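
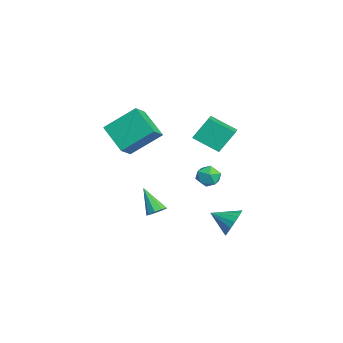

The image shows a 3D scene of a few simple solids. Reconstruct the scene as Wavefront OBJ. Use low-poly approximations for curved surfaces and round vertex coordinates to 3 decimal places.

v 1.765 1.265 -2.638
v 2.277 1.427 -1.854
v 1.255 0.095 -2.062
v 1.883 1.639 -1.772
v 1.462 1.765 -1.889
v 1.11 1.777 -2.177
v 0.909 1.671 -2.571
v 0.903 1.472 -2.98
v 1.095 1.226 -3.31
v 1.44 0.989 -3.487
v 1.86 0.815 -3.469
v 2.258 0.744 -3.26
v 2.543 0.793 -2.909
v 2.65 0.949 -2.496
v 2.553 1.178 -2.115
v -2.289 -2.292 -3.801
v -1.862 -2.078 -3.39
v -3.291 -2.908 -2.439
v -2.156 -1.773 -3.468
v -2.512 -1.711 -3.703
v -2.764 -1.921 -3.983
v -2.793 -2.304 -4.178
v -2.586 -2.681 -4.196
v -2.24 -2.877 -4.03
v -1.917 -2.798 -3.756
v -1.767 -2.483 -3.503
v -0.098 0.585 0.473
v 0.346 0.682 -0.159
v 0.514 -0.482 0.739
v 0.958 -0.385 0.107
v 1.036 0.094 0.715
v 0.658 0.754 0.551
v 0.202 -0.554 0.029
v -0.176 0.106 -0.135
v 0.532 -0.022 -0.433
v 1.047 0.379 -0.009
v -0.187 -0.179 0.589
v 0.328 0.222 1.013
v -4.605 0.13 0.851
v -4.823 1.061 2.171
v -3.954 1.506 -0.012
v -4.172 2.437 1.308
v -3.328 -0.197 1.292
v -3.546 0.734 2.612
v -2.677 1.179 0.429
v -2.895 2.11 1.749
v -2.163 -4.669 2.731
v -2.102 -2.944 4.08
v -0.675 -3.898 1.677
v -0.614 -2.173 3.026
v -1.366 -5.247 3.434
v -1.305 -3.522 4.783
v 0.122 -4.476 2.38
v 0.183 -2.751 3.729
f 2 1 4
f 2 4 3
f 4 1 5
f 4 5 3
f 5 1 6
f 5 6 3
f 6 1 7
f 6 7 3
f 7 1 8
f 7 8 3
f 8 1 9
f 8 9 3
f 9 1 10
f 9 10 3
f 10 1 11
f 10 11 3
f 11 1 12
f 11 12 3
f 12 1 13
f 12 13 3
f 13 1 14
f 13 14 3
f 14 1 15
f 14 15 3
f 15 1 2
f 15 2 3
f 17 16 19
f 17 19 18
f 19 16 20
f 19 20 18
f 20 16 21
f 20 21 18
f 21 16 22
f 21 22 18
f 22 16 23
f 22 23 18
f 23 16 24
f 23 24 18
f 24 16 25
f 24 25 18
f 25 16 26
f 25 26 18
f 26 16 17
f 26 17 18
f 27 38 32
f 27 32 28
f 27 28 34
f 27 34 37
f 27 37 38
f 28 32 36
f 32 38 31
f 38 37 29
f 37 34 33
f 34 28 35
f 30 36 31
f 30 31 29
f 30 29 33
f 30 33 35
f 30 35 36
f 31 36 32
f 29 31 38
f 33 29 37
f 35 33 34
f 36 35 28
f 40 42 39
f 43 40 39
f 39 42 41
f 41 43 39
f 40 46 42
f 44 40 43
f 44 46 40
f 42 46 41
f 45 43 41
f 41 46 45
f 45 44 43
f 46 44 45
f 48 50 47
f 51 48 47
f 47 50 49
f 49 51 47
f 48 54 50
f 52 48 51
f 52 54 48
f 50 54 49
f 53 51 49
f 49 54 53
f 53 52 51
f 54 52 53



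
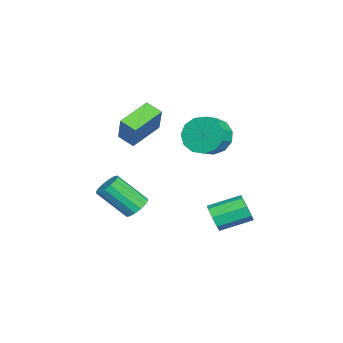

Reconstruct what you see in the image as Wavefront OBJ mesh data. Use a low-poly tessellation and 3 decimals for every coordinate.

v 0.361 1.49 -1.432
v 0.708 1.834 -2.028
v 0.225 3.333 -1.443
v -0.121 2.99 -0.848
v 0.146 1.698 -2.142
v -0.336 3.197 -1.557
v -0.29 1.44 -1.84
v -0.772 2.939 -1.256
v -0.344 1.212 -1.3
v -0.827 2.711 -0.715
v 0.015 1.147 -0.837
v -0.468 2.646 -0.252
v 0.576 1.283 -0.723
v 0.094 2.782 -0.138
v 1.012 1.541 -1.024
v 0.53 3.04 -0.44
v 1.067 1.769 -1.565
v 0.584 3.268 -0.98
v -1.46 1.114 2.984
v -0.897 1.816 2.387
v -0.036 1.508 2.84
v -0.6 0.806 3.436
v -1.057 2.112 2.894
v -0.196 1.804 3.347
v -1.346 2.091 3.43
v -0.485 1.783 3.882
v -1.671 1.76 3.823
v -0.81 1.452 4.276
v -1.929 1.223 3.951
v -1.068 0.916 4.403
v -2.039 0.652 3.771
v -1.178 0.345 4.223
v -1.965 0.228 3.341
v -1.104 -0.08 3.794
v -1.73 0.085 2.798
v -0.869 -0.223 3.25
v -1.411 0.268 2.314
v -0.55 -0.039 2.766
v -1.107 0.72 2.043
v -0.246 0.413 2.495
v -0.915 1.297 2.07
v -0.054 0.989 2.522
v -1.96 -2.508 -2.374
v -1.642 -2.035 -1.918
v -1.602 -3.479 -0.45
v -1.92 -3.952 -0.906
v -2.013 -1.99 -1.863
v -1.973 -3.434 -0.395
v -2.37 -2.083 -1.945
v -2.33 -3.527 -0.476
v -2.617 -2.29 -2.142
v -2.577 -3.734 -0.673
v -2.688 -2.555 -2.401
v -2.648 -4 -0.933
v -2.564 -2.808 -2.653
v -2.524 -4.252 -1.185
v -2.278 -2.981 -2.83
v -2.238 -4.425 -1.362
v -1.907 -3.026 -2.885
v -1.867 -4.47 -1.417
v -1.55 -2.933 -2.804
v -1.51 -4.377 -1.335
v -1.303 -2.726 -2.607
v -1.263 -4.17 -1.138
v -1.232 -2.46 -2.347
v -1.192 -3.905 -0.879
v -1.356 -2.208 -2.095
v -1.316 -3.652 -0.627
v -2.802 -3.559 1.923
v -4.201 -2.576 2.577
v -2.427 -2.765 1.534
v -3.826 -1.783 2.187
v -1.894 -3.257 3.413
v -3.293 -2.275 4.066
v -1.519 -2.464 3.023
v -2.918 -1.481 3.677
f 2 1 5
f 2 5 3
f 3 5 6
f 3 6 4
f 5 1 7
f 5 7 6
f 6 7 8
f 6 8 4
f 7 1 9
f 7 9 8
f 8 9 10
f 8 10 4
f 9 1 11
f 9 11 10
f 10 11 12
f 10 12 4
f 11 1 13
f 11 13 12
f 12 13 14
f 12 14 4
f 13 1 15
f 13 15 14
f 14 15 16
f 14 16 4
f 15 1 17
f 15 17 16
f 16 17 18
f 16 18 4
f 17 1 2
f 17 2 18
f 18 2 3
f 18 3 4
f 20 19 23
f 20 23 21
f 21 23 24
f 21 24 22
f 23 19 25
f 23 25 24
f 24 25 26
f 24 26 22
f 25 19 27
f 25 27 26
f 26 27 28
f 26 28 22
f 27 19 29
f 27 29 28
f 28 29 30
f 28 30 22
f 29 19 31
f 29 31 30
f 30 31 32
f 30 32 22
f 31 19 33
f 31 33 32
f 32 33 34
f 32 34 22
f 33 19 35
f 33 35 34
f 34 35 36
f 34 36 22
f 35 19 37
f 35 37 36
f 36 37 38
f 36 38 22
f 37 19 39
f 37 39 38
f 38 39 40
f 38 40 22
f 39 19 41
f 39 41 40
f 40 41 42
f 40 42 22
f 41 19 20
f 41 20 42
f 42 20 21
f 42 21 22
f 44 43 47
f 44 47 45
f 45 47 48
f 45 48 46
f 47 43 49
f 47 49 48
f 48 49 50
f 48 50 46
f 49 43 51
f 49 51 50
f 50 51 52
f 50 52 46
f 51 43 53
f 51 53 52
f 52 53 54
f 52 54 46
f 53 43 55
f 53 55 54
f 54 55 56
f 54 56 46
f 55 43 57
f 55 57 56
f 56 57 58
f 56 58 46
f 57 43 59
f 57 59 58
f 58 59 60
f 58 60 46
f 59 43 61
f 59 61 60
f 60 61 62
f 60 62 46
f 61 43 63
f 61 63 62
f 62 63 64
f 62 64 46
f 63 43 65
f 63 65 64
f 64 65 66
f 64 66 46
f 65 43 67
f 65 67 66
f 66 67 68
f 66 68 46
f 67 43 44
f 67 44 68
f 68 44 45
f 68 45 46
f 70 72 69
f 73 70 69
f 69 72 71
f 71 73 69
f 70 76 72
f 74 70 73
f 74 76 70
f 72 76 71
f 75 73 71
f 71 76 75
f 75 74 73
f 76 74 75



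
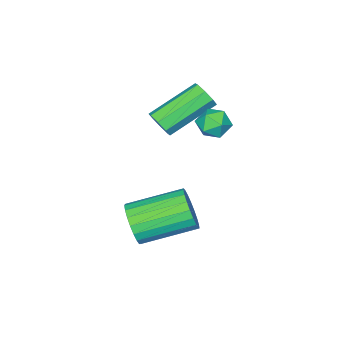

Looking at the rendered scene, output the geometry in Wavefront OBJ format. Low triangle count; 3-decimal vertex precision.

v 1.864 -1.261 1.764
v 2.204 -1.02 2.196
v 0.475 -0.358 3.188
v 0.136 -0.599 2.756
v 2.12 -0.725 1.853
v 0.392 -0.064 2.845
v 1.886 -0.745 1.459
v 0.158 -0.083 2.45
v 1.64 -1.066 1.243
v -0.089 -0.405 2.235
v 1.525 -1.502 1.332
v -0.204 -0.84 2.324
v 1.608 -1.796 1.675
v -0.12 -1.135 2.667
v 1.842 -1.777 2.07
v 0.114 -1.115 3.061
v 2.089 -1.455 2.285
v 0.36 -0.794 3.277
v 4.26 -0.396 -1.7
v 4.706 -0.227 -0.961
v 3.167 1.124 -0.34
v 2.72 0.956 -1.08
v 4.837 0.027 -1.189
v 3.298 1.378 -0.568
v 4.869 0.209 -1.505
v 3.33 1.56 -0.884
v 4.795 0.285 -1.855
v 3.256 1.637 -1.234
v 4.629 0.244 -2.178
v 3.09 1.596 -1.558
v 4.398 0.093 -2.419
v 2.859 1.444 -1.798
v 4.144 -0.143 -2.536
v 2.605 1.208 -1.915
v 3.91 -0.423 -2.508
v 2.371 0.928 -1.887
v 3.736 -0.698 -2.34
v 2.197 0.653 -1.719
v 3.653 -0.921 -2.062
v 2.114 0.431 -1.441
v 3.674 -1.053 -1.721
v 2.135 0.299 -1.1
v 3.797 -1.071 -1.377
v 2.258 0.28 -0.756
v 4 -0.972 -1.089
v 2.461 0.379 -0.468
v 4.247 -0.774 -0.906
v 2.708 0.577 -0.285
v 4.497 -0.511 -0.861
v 2.958 0.84 -0.24
v 0.95 1.294 2.482
v 1.555 1.294 2.821
v 1.085 0.206 2.239
v 1.69 0.206 2.578
v 1.096 0.275 2.929
v 1.012 0.947 3.08
v 1.628 0.553 1.98
v 1.544 1.225 2.131
v 1.974 0.836 2.511
v 1.645 0.663 3.098
v 0.995 0.837 1.962
v 0.666 0.664 2.549
f 2 1 5
f 2 5 3
f 3 5 6
f 3 6 4
f 5 1 7
f 5 7 6
f 6 7 8
f 6 8 4
f 7 1 9
f 7 9 8
f 8 9 10
f 8 10 4
f 9 1 11
f 9 11 10
f 10 11 12
f 10 12 4
f 11 1 13
f 11 13 12
f 12 13 14
f 12 14 4
f 13 1 15
f 13 15 14
f 14 15 16
f 14 16 4
f 15 1 17
f 15 17 16
f 16 17 18
f 16 18 4
f 17 1 2
f 17 2 18
f 18 2 3
f 18 3 4
f 20 19 23
f 20 23 21
f 21 23 24
f 21 24 22
f 23 19 25
f 23 25 24
f 24 25 26
f 24 26 22
f 25 19 27
f 25 27 26
f 26 27 28
f 26 28 22
f 27 19 29
f 27 29 28
f 28 29 30
f 28 30 22
f 29 19 31
f 29 31 30
f 30 31 32
f 30 32 22
f 31 19 33
f 31 33 32
f 32 33 34
f 32 34 22
f 33 19 35
f 33 35 34
f 34 35 36
f 34 36 22
f 35 19 37
f 35 37 36
f 36 37 38
f 36 38 22
f 37 19 39
f 37 39 38
f 38 39 40
f 38 40 22
f 39 19 41
f 39 41 40
f 40 41 42
f 40 42 22
f 41 19 43
f 41 43 42
f 42 43 44
f 42 44 22
f 43 19 45
f 43 45 44
f 44 45 46
f 44 46 22
f 45 19 47
f 45 47 46
f 46 47 48
f 46 48 22
f 47 19 49
f 47 49 48
f 48 49 50
f 48 50 22
f 49 19 20
f 49 20 50
f 50 20 21
f 50 21 22
f 51 62 56
f 51 56 52
f 51 52 58
f 51 58 61
f 51 61 62
f 52 56 60
f 56 62 55
f 62 61 53
f 61 58 57
f 58 52 59
f 54 60 55
f 54 55 53
f 54 53 57
f 54 57 59
f 54 59 60
f 55 60 56
f 53 55 62
f 57 53 61
f 59 57 58
f 60 59 52



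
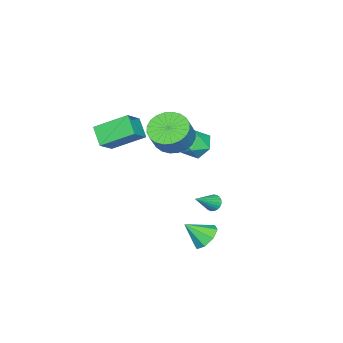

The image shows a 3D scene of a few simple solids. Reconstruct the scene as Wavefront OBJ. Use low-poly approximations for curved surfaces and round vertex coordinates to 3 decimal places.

v 2.131 -1.849 3.346
v 1.389 -0.327 4.293
v 1.085 -1.869 2.559
v 0.343 -0.347 3.505
v 2.697 -1.093 2.575
v 1.955 0.429 3.521
v 1.651 -1.113 1.787
v 0.909 0.409 2.734
v -1.123 0.744 1.763
v -0.233 0.588 1.154
v 0.553 0.719 2.268
v -0.337 0.876 2.877
v -0.274 1.011 1.133
v 0.512 1.142 2.247
v -0.445 1.393 1.208
v 0.341 1.524 2.323
v -0.719 1.676 1.368
v 0.067 1.808 2.482
v -1.054 1.818 1.588
v -0.268 1.949 2.702
v -1.4 1.796 1.834
v -0.614 1.927 2.949
v -1.704 1.614 2.07
v -0.918 1.746 3.184
v -1.919 1.3 2.258
v -1.133 1.431 3.373
v -2.013 0.901 2.372
v -1.227 1.032 3.486
v -1.972 0.478 2.393
v -1.186 0.609 3.507
v -1.801 0.096 2.317
v -1.015 0.227 3.432
v -1.527 -0.188 2.158
v -0.741 -0.056 3.272
v -1.192 -0.329 1.938
v -0.406 -0.198 3.052
v -0.846 -0.307 1.691
v -0.06 -0.176 2.806
v -0.542 -0.126 1.456
v 0.244 0.006 2.57
v -0.327 0.189 1.267
v 0.459 0.32 2.382
v 0.851 3.792 -3.345
v 1.531 3.695 -3.846
v 1.409 2.908 -2.415
v 1.601 4.184 -3.423
v 1.233 4.444 -2.955
v 0.64 4.322 -2.715
v 0.171 3.89 -2.844
v 0.101 3.401 -3.267
v 0.469 3.141 -3.736
v 1.062 3.263 -3.976
v -0.586 3.335 -1.85
v -0.28 3.398 -2.253
v 0.586 3.005 -1.01
v -0.285 3.593 -2.17
v -0.341 3.743 -2.032
v -0.44 3.823 -1.862
v -0.565 3.819 -1.691
v -0.693 3.731 -1.546
v -0.802 3.574 -1.455
v -0.875 3.376 -1.431
v -0.897 3.171 -1.48
v -0.866 2.994 -1.593
v -0.787 2.877 -1.751
v -0.672 2.838 -1.925
v -0.543 2.885 -2.087
v -0.422 3.01 -2.207
v -0.329 3.192 -2.266
v -3.239 1.507 -0.008
v -2.31 1.409 -0.214
v -3.05 0.631 1.254
v -2.121 0.533 1.048
v -2.462 1.382 1.326
v -2.579 1.924 0.546
v -2.781 0.116 0.494
v -2.898 0.658 -0.286
v -2.027 0.55 0.096
v -1.83 1.332 0.61
v -3.53 0.708 0.43
v -3.333 1.49 0.944
f 2 4 1
f 5 2 1
f 1 4 3
f 3 5 1
f 2 8 4
f 6 2 5
f 6 8 2
f 4 8 3
f 7 5 3
f 3 8 7
f 7 6 5
f 8 6 7
f 10 9 13
f 10 13 11
f 11 13 14
f 11 14 12
f 13 9 15
f 13 15 14
f 14 15 16
f 14 16 12
f 15 9 17
f 15 17 16
f 16 17 18
f 16 18 12
f 17 9 19
f 17 19 18
f 18 19 20
f 18 20 12
f 19 9 21
f 19 21 20
f 20 21 22
f 20 22 12
f 21 9 23
f 21 23 22
f 22 23 24
f 22 24 12
f 23 9 25
f 23 25 24
f 24 25 26
f 24 26 12
f 25 9 27
f 25 27 26
f 26 27 28
f 26 28 12
f 27 9 29
f 27 29 28
f 28 29 30
f 28 30 12
f 29 9 31
f 29 31 30
f 30 31 32
f 30 32 12
f 31 9 33
f 31 33 32
f 32 33 34
f 32 34 12
f 33 9 35
f 33 35 34
f 34 35 36
f 34 36 12
f 35 9 37
f 35 37 36
f 36 37 38
f 36 38 12
f 37 9 39
f 37 39 38
f 38 39 40
f 38 40 12
f 39 9 41
f 39 41 40
f 40 41 42
f 40 42 12
f 41 9 10
f 41 10 42
f 42 10 11
f 42 11 12
f 44 43 46
f 44 46 45
f 46 43 47
f 46 47 45
f 47 43 48
f 47 48 45
f 48 43 49
f 48 49 45
f 49 43 50
f 49 50 45
f 50 43 51
f 50 51 45
f 51 43 52
f 51 52 45
f 52 43 44
f 52 44 45
f 54 53 56
f 54 56 55
f 56 53 57
f 56 57 55
f 57 53 58
f 57 58 55
f 58 53 59
f 58 59 55
f 59 53 60
f 59 60 55
f 60 53 61
f 60 61 55
f 61 53 62
f 61 62 55
f 62 53 63
f 62 63 55
f 63 53 64
f 63 64 55
f 64 53 65
f 64 65 55
f 65 53 66
f 65 66 55
f 66 53 67
f 66 67 55
f 67 53 68
f 67 68 55
f 68 53 69
f 68 69 55
f 69 53 54
f 69 54 55
f 70 81 75
f 70 75 71
f 70 71 77
f 70 77 80
f 70 80 81
f 71 75 79
f 75 81 74
f 81 80 72
f 80 77 76
f 77 71 78
f 73 79 74
f 73 74 72
f 73 72 76
f 73 76 78
f 73 78 79
f 74 79 75
f 72 74 81
f 76 72 80
f 78 76 77
f 79 78 71



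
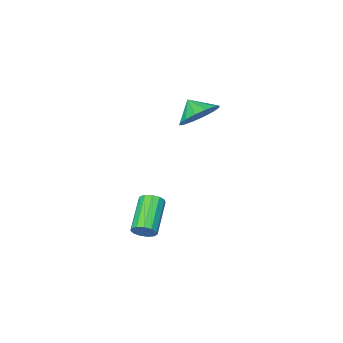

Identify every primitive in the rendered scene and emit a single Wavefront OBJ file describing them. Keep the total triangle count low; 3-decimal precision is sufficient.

v 2.837 4.02 -3.118
v 3.225 3.589 -3.12
v 2.051 2.528 -2.124
v 1.663 2.96 -2.122
v 3.288 3.769 -2.854
v 2.114 2.708 -1.858
v 3.208 4.028 -2.672
v 2.034 2.967 -1.676
v 3.01 4.285 -2.632
v 1.836 3.224 -1.636
v 2.757 4.458 -2.746
v 1.583 3.397 -1.75
v 2.53 4.492 -2.978
v 1.356 3.431 -1.982
v 2.4 4.376 -3.255
v 1.226 3.315 -2.259
v 2.409 4.147 -3.488
v 1.234 3.087 -2.492
v 2.554 3.878 -3.604
v 1.379 2.817 -2.608
v 2.789 3.654 -3.565
v 1.614 2.593 -2.569
v 3.039 3.547 -3.385
v 1.865 2.486 -2.389
v -2.936 0.126 0.29
v -1.94 0.43 0.489
v -2.844 -0.646 1.01
v -2.249 0.719 0.838
v -2.742 0.849 1.041
v -3.287 0.786 1.042
v -3.738 0.545 0.842
v -3.974 0.193 0.493
v -3.932 -0.177 0.091
v -3.622 -0.466 -0.258
v -3.129 -0.597 -0.461
v -2.584 -0.533 -0.462
v -2.134 -0.293 -0.262
v -1.898 0.06 0.086
f 2 1 5
f 2 5 3
f 3 5 6
f 3 6 4
f 5 1 7
f 5 7 6
f 6 7 8
f 6 8 4
f 7 1 9
f 7 9 8
f 8 9 10
f 8 10 4
f 9 1 11
f 9 11 10
f 10 11 12
f 10 12 4
f 11 1 13
f 11 13 12
f 12 13 14
f 12 14 4
f 13 1 15
f 13 15 14
f 14 15 16
f 14 16 4
f 15 1 17
f 15 17 16
f 16 17 18
f 16 18 4
f 17 1 19
f 17 19 18
f 18 19 20
f 18 20 4
f 19 1 21
f 19 21 20
f 20 21 22
f 20 22 4
f 21 1 23
f 21 23 22
f 22 23 24
f 22 24 4
f 23 1 2
f 23 2 24
f 24 2 3
f 24 3 4
f 26 25 28
f 26 28 27
f 28 25 29
f 28 29 27
f 29 25 30
f 29 30 27
f 30 25 31
f 30 31 27
f 31 25 32
f 31 32 27
f 32 25 33
f 32 33 27
f 33 25 34
f 33 34 27
f 34 25 35
f 34 35 27
f 35 25 36
f 35 36 27
f 36 25 37
f 36 37 27
f 37 25 38
f 37 38 27
f 38 25 26
f 38 26 27



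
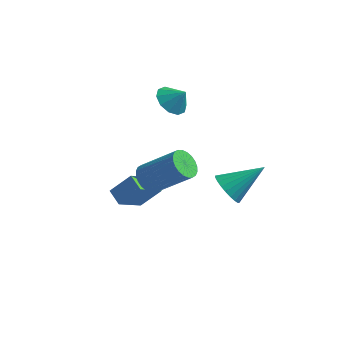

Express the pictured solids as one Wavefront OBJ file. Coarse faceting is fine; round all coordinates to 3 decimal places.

v 0.972 2.395 -3.789
v 1.501 2.514 -4.52
v 2.328 3.485 -2.631
v 1.289 2.798 -4.54
v 1.029 3.021 -4.446
v 0.761 3.149 -4.252
v 0.525 3.162 -3.987
v 0.356 3.058 -3.693
v 0.282 2.853 -3.412
v 0.313 2.578 -3.189
v 0.444 2.275 -3.058
v 0.655 1.991 -3.038
v 0.915 1.768 -3.132
v 1.184 1.64 -3.326
v 1.42 1.628 -3.591
v 1.588 1.732 -3.885
v 1.662 1.937 -4.166
v 1.632 2.211 -4.388
v -1.076 -1.684 -0.655
v -0.608 -2.016 -1.168
v 1.025 -1.828 0.202
v 0.556 -1.496 0.715
v -0.579 -1.726 -1.242
v 1.054 -1.538 0.129
v -0.626 -1.43 -1.226
v 1.006 -1.242 0.145
v -0.742 -1.172 -1.123
v 0.891 -0.984 0.247
v -0.909 -0.992 -0.95
v 0.724 -0.805 0.421
v -1.101 -0.918 -0.731
v 0.532 -0.73 0.64
v -1.289 -0.96 -0.501
v 0.343 -0.773 0.87
v -1.445 -1.113 -0.294
v 0.187 -0.925 1.077
v -1.545 -1.352 -0.142
v 0.088 -1.164 1.228
v -1.574 -1.642 -0.069
v 0.059 -1.454 1.302
v -1.526 -1.938 -0.085
v 0.106 -1.75 1.286
v -1.411 -2.196 -0.187
v 0.222 -2.008 1.183
v -1.244 -2.375 -0.361
v 0.389 -2.188 1.01
v -1.052 -2.45 -0.58
v 0.581 -2.262 0.791
v -0.863 -2.407 -0.81
v 0.769 -2.22 0.561
v -0.707 -2.255 -1.017
v 0.925 -2.067 0.354
v -1.694 2.287 1.548
v -1.053 2.277 0.974
v -1.026 2.333 2.292
v -1.187 2.784 1.063
v -1.514 3.101 1.337
v -1.91 3.107 1.692
v -2.223 2.8 1.992
v -2.334 2.297 2.122
v -2.2 1.79 2.034
v -1.873 1.473 1.76
v -1.478 1.467 1.405
v -1.164 1.774 1.105
v -3.104 -0.363 -4.05
v -3.766 0.113 -3.692
v -2.662 1.005 -5.049
v -3.324 1.48 -4.691
v -2.256 0.08 -3.069
v -2.918 0.555 -2.711
v -1.814 1.447 -4.068
v -2.476 1.923 -3.71
f 2 1 4
f 2 4 3
f 4 1 5
f 4 5 3
f 5 1 6
f 5 6 3
f 6 1 7
f 6 7 3
f 7 1 8
f 7 8 3
f 8 1 9
f 8 9 3
f 9 1 10
f 9 10 3
f 10 1 11
f 10 11 3
f 11 1 12
f 11 12 3
f 12 1 13
f 12 13 3
f 13 1 14
f 13 14 3
f 14 1 15
f 14 15 3
f 15 1 16
f 15 16 3
f 16 1 17
f 16 17 3
f 17 1 18
f 17 18 3
f 18 1 2
f 18 2 3
f 20 19 23
f 20 23 21
f 21 23 24
f 21 24 22
f 23 19 25
f 23 25 24
f 24 25 26
f 24 26 22
f 25 19 27
f 25 27 26
f 26 27 28
f 26 28 22
f 27 19 29
f 27 29 28
f 28 29 30
f 28 30 22
f 29 19 31
f 29 31 30
f 30 31 32
f 30 32 22
f 31 19 33
f 31 33 32
f 32 33 34
f 32 34 22
f 33 19 35
f 33 35 34
f 34 35 36
f 34 36 22
f 35 19 37
f 35 37 36
f 36 37 38
f 36 38 22
f 37 19 39
f 37 39 38
f 38 39 40
f 38 40 22
f 39 19 41
f 39 41 40
f 40 41 42
f 40 42 22
f 41 19 43
f 41 43 42
f 42 43 44
f 42 44 22
f 43 19 45
f 43 45 44
f 44 45 46
f 44 46 22
f 45 19 47
f 45 47 46
f 46 47 48
f 46 48 22
f 47 19 49
f 47 49 48
f 48 49 50
f 48 50 22
f 49 19 51
f 49 51 50
f 50 51 52
f 50 52 22
f 51 19 20
f 51 20 52
f 52 20 21
f 52 21 22
f 54 53 56
f 54 56 55
f 56 53 57
f 56 57 55
f 57 53 58
f 57 58 55
f 58 53 59
f 58 59 55
f 59 53 60
f 59 60 55
f 60 53 61
f 60 61 55
f 61 53 62
f 61 62 55
f 62 53 63
f 62 63 55
f 63 53 64
f 63 64 55
f 64 53 54
f 64 54 55
f 66 68 65
f 69 66 65
f 65 68 67
f 67 69 65
f 66 72 68
f 70 66 69
f 70 72 66
f 68 72 67
f 71 69 67
f 67 72 71
f 71 70 69
f 72 70 71



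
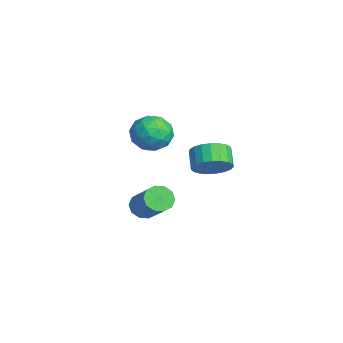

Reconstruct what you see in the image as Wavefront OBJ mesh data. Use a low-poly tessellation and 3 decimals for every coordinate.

v 2.229 -0.609 -2.481
v 2.505 -0.135 -2.916
v 4.046 0.164 -1.614
v 3.771 -0.311 -1.179
v 2.237 0.071 -2.646
v 3.778 0.37 -1.343
v 1.966 0.017 -2.313
v 3.507 0.315 -1.01
v 1.796 -0.276 -2.044
v 3.337 0.022 -0.742
v 1.791 -0.697 -1.942
v 3.333 -0.398 -0.64
v 1.954 -1.084 -2.046
v 3.495 -0.785 -0.744
v 2.222 -1.29 -2.317
v 3.763 -0.991 -1.014
v 2.493 -1.235 -2.65
v 4.034 -0.937 -1.347
v 2.663 -0.942 -2.918
v 4.204 -0.644 -1.616
v 2.667 -0.522 -3.02
v 4.209 -0.223 -1.718
v 1.229 2.672 -1.105
v 1.738 3.25 -0.566
v 0.921 3.366 0.083
v 0.411 2.788 -0.455
v 1.573 3.499 -0.818
v 0.756 3.614 -0.169
v 1.348 3.604 -1.12
v 0.531 3.72 -0.471
v 1.103 3.549 -1.419
v 0.286 3.665 -0.77
v 0.879 3.342 -1.664
v 0.062 3.458 -1.015
v 0.716 3.019 -1.812
v -0.101 3.135 -1.163
v 0.641 2.636 -1.838
v -0.176 2.752 -1.188
v 0.668 2.26 -1.737
v -0.149 2.375 -1.087
v 0.792 1.954 -1.526
v -0.025 2.07 -0.877
v 0.991 1.773 -1.243
v 0.174 1.889 -0.594
v 1.232 1.747 -0.936
v 0.415 1.863 -0.287
v 1.472 1.882 -0.658
v 0.655 1.997 -0.009
v 1.669 2.153 -0.457
v 0.852 2.268 0.192
v 1.791 2.513 -0.369
v 0.974 2.629 0.281
v 1.815 2.901 -0.407
v 0.998 3.017 0.242
v -2.368 1.744 -0.446
v -1.753 1.296 0.31
v -2.527 0.204 -1.23
v -1.912 -0.244 -0.474
v -2.896 0.106 -0.227
v -2.797 1.057 0.257
v -1.483 0.443 -1.177
v -1.384 1.394 -0.693
v -1.206 0.491 -0.142
v -2.079 0.283 0.445
v -2.201 1.217 -1.365
v -3.074 1.009 -0.778
v -2.046 1.655 0.001
v -2.234 -0.155 -0.921
v -2.812 0.05 -0.776
v -2.45 -0.213 -0.331
v -2.66 1.515 -0.03
v -2.299 1.252 0.414
v -2.97 0.552 0.098
v -1.981 0.248 -1.334
v -1.62 -0.015 -0.89
v -1.83 1.713 -0.589
v -1.468 1.45 -0.144
v -1.31 0.948 -1.018
v -1.363 0.919 0.179
v -1.457 0.014 -0.281
v -1.205 0.417 -0.695
v -1.147 0.977 -0.41
v -1.877 0.796 0.524
v -1.97 -0.109 0.064
v -2.548 0.097 0.209
v -2.49 0.656 0.493
v -1.555 0.324 0.259
v -2.31 1.609 -0.984
v -2.403 0.704 -1.444
v -1.79 0.844 -1.413
v -1.732 1.403 -1.129
v -2.823 1.486 -0.639
v -2.917 0.581 -1.099
v -3.133 0.523 -0.51
v -3.075 1.083 -0.225
v -2.725 1.176 -1.179
f 2 1 5
f 2 5 3
f 3 5 6
f 3 6 4
f 5 1 7
f 5 7 6
f 6 7 8
f 6 8 4
f 7 1 9
f 7 9 8
f 8 9 10
f 8 10 4
f 9 1 11
f 9 11 10
f 10 11 12
f 10 12 4
f 11 1 13
f 11 13 12
f 12 13 14
f 12 14 4
f 13 1 15
f 13 15 14
f 14 15 16
f 14 16 4
f 15 1 17
f 15 17 16
f 16 17 18
f 16 18 4
f 17 1 19
f 17 19 18
f 18 19 20
f 18 20 4
f 19 1 21
f 19 21 20
f 20 21 22
f 20 22 4
f 21 1 2
f 21 2 22
f 22 2 3
f 22 3 4
f 24 23 27
f 24 27 25
f 25 27 28
f 25 28 26
f 27 23 29
f 27 29 28
f 28 29 30
f 28 30 26
f 29 23 31
f 29 31 30
f 30 31 32
f 30 32 26
f 31 23 33
f 31 33 32
f 32 33 34
f 32 34 26
f 33 23 35
f 33 35 34
f 34 35 36
f 34 36 26
f 35 23 37
f 35 37 36
f 36 37 38
f 36 38 26
f 37 23 39
f 37 39 38
f 38 39 40
f 38 40 26
f 39 23 41
f 39 41 40
f 40 41 42
f 40 42 26
f 41 23 43
f 41 43 42
f 42 43 44
f 42 44 26
f 43 23 45
f 43 45 44
f 44 45 46
f 44 46 26
f 45 23 47
f 45 47 46
f 46 47 48
f 46 48 26
f 47 23 49
f 47 49 48
f 48 49 50
f 48 50 26
f 49 23 51
f 49 51 50
f 50 51 52
f 50 52 26
f 51 23 53
f 51 53 52
f 52 53 54
f 52 54 26
f 53 23 24
f 53 24 54
f 54 24 25
f 54 25 26
f 55 92 71
f 92 66 95
f 71 95 60
f 92 95 71
f 55 71 67
f 71 60 72
f 67 72 56
f 71 72 67
f 55 67 76
f 67 56 77
f 76 77 62
f 67 77 76
f 55 76 88
f 76 62 91
f 88 91 65
f 76 91 88
f 55 88 92
f 88 65 96
f 92 96 66
f 88 96 92
f 56 72 83
f 72 60 86
f 83 86 64
f 72 86 83
f 60 95 73
f 95 66 94
f 73 94 59
f 95 94 73
f 66 96 93
f 96 65 89
f 93 89 57
f 96 89 93
f 65 91 90
f 91 62 78
f 90 78 61
f 91 78 90
f 62 77 82
f 77 56 79
f 82 79 63
f 77 79 82
f 58 84 70
f 84 64 85
f 70 85 59
f 84 85 70
f 58 70 68
f 70 59 69
f 68 69 57
f 70 69 68
f 58 68 75
f 68 57 74
f 75 74 61
f 68 74 75
f 58 75 80
f 75 61 81
f 80 81 63
f 75 81 80
f 58 80 84
f 80 63 87
f 84 87 64
f 80 87 84
f 59 85 73
f 85 64 86
f 73 86 60
f 85 86 73
f 57 69 93
f 69 59 94
f 93 94 66
f 69 94 93
f 61 74 90
f 74 57 89
f 90 89 65
f 74 89 90
f 63 81 82
f 81 61 78
f 82 78 62
f 81 78 82
f 64 87 83
f 87 63 79
f 83 79 56
f 87 79 83



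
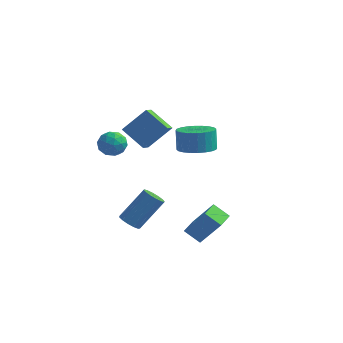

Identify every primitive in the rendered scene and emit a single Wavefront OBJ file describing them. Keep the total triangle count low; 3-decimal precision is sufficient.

v -3.31 -2.377 1.579
v -2.82 -2.308 2.124
v -3.12 -3.552 1.556
v -2.63 -3.483 2.101
v -3.345 -3.371 2.233
v -3.462 -2.644 2.247
v -2.478 -3.216 1.433
v -2.595 -2.489 1.447
v -2.305 -2.827 2.033
v -2.841 -2.922 2.528
v -3.099 -2.938 1.152
v -3.635 -3.033 1.647
v -3.081 -2.239 1.853
v -2.859 -3.621 1.827
v -3.279 -3.555 1.905
v -2.991 -3.514 2.225
v -3.459 -2.437 1.926
v -3.171 -2.396 2.246
v -3.48 -3.021 2.311
v -2.769 -3.464 1.434
v -2.481 -3.423 1.754
v -2.949 -2.346 1.455
v -2.661 -2.305 1.775
v -2.46 -2.839 1.369
v -2.491 -2.504 2.12
v -2.379 -3.195 2.107
v -2.29 -3.037 1.714
v -2.359 -2.61 1.722
v -2.806 -2.56 2.411
v -2.695 -3.251 2.398
v -3.115 -3.185 2.476
v -3.184 -2.758 2.484
v -2.504 -2.865 2.358
v -3.245 -2.609 1.282
v -3.134 -3.3 1.269
v -2.756 -3.102 1.196
v -2.825 -2.675 1.204
v -3.561 -2.665 1.573
v -3.449 -3.356 1.56
v -3.581 -3.25 1.958
v -3.65 -2.823 1.966
v -3.436 -2.995 1.322
v -0.014 -1.566 -4.104
v 1.002 -1.505 -2.669
v -0.038 -0.477 -4.134
v 0.978 -0.416 -2.698
v 0.802 -1.564 -4.682
v 1.818 -1.503 -3.246
v 0.778 -0.475 -4.711
v 1.794 -0.414 -3.276
v -2.869 -1.451 -4.366
v -2.445 -1.885 -4.3
v -1.628 -0.863 -2.828
v -2.051 -0.429 -2.894
v -2.319 -1.66 -4.526
v -1.501 -0.638 -3.054
v -2.366 -1.369 -4.702
v -1.549 -0.346 -3.23
v -2.574 -1.103 -4.771
v -1.756 -0.081 -3.299
v -2.875 -0.949 -4.712
v -2.057 0.074 -3.239
v -3.174 -0.953 -4.542
v -2.356 0.069 -3.07
v -3.376 -1.116 -4.317
v -2.559 -0.094 -2.845
v -3.417 -1.385 -4.107
v -2.6 -0.363 -2.635
v -3.284 -1.675 -3.98
v -2.467 -0.653 -2.508
v -3.019 -1.894 -3.975
v -2.202 -0.872 -2.503
v -2.707 -1.972 -4.094
v -1.889 -0.95 -2.622
v -1.357 3.017 -1.398
v -0.716 3.752 -1.49
v -0.902 4.059 -0.334
v -1.543 3.323 -0.242
v -1.043 3.925 -1.588
v -1.228 4.232 -0.432
v -1.417 3.96 -1.658
v -1.603 4.266 -0.502
v -1.782 3.851 -1.687
v -1.968 4.157 -0.532
v -2.083 3.615 -1.673
v -2.269 3.921 -0.517
v -2.273 3.288 -1.617
v -2.459 3.594 -0.461
v -2.324 2.92 -1.527
v -2.509 3.226 -0.372
v -2.227 2.566 -1.418
v -2.413 2.873 -0.262
v -1.998 2.281 -1.306
v -2.184 2.588 -0.15
v -1.672 2.108 -1.208
v -1.857 2.415 -0.052
v -1.297 2.074 -1.138
v -1.483 2.38 0.018
v -0.932 2.183 -1.108
v -1.118 2.489 0.047
v -0.631 2.419 -1.123
v -0.817 2.725 0.033
v -0.441 2.746 -1.179
v -0.627 3.052 -0.023
v -0.391 3.114 -1.268
v -0.576 3.42 -0.113
v -0.487 3.467 -1.378
v -0.673 3.774 -0.222
v -3.09 1.185 -0.692
v -3.009 0.434 -0.302
v -4.33 1.472 0.12
v -4.249 0.721 0.51
v -2.151 1.899 0.49
v -2.07 1.148 0.88
v -3.391 2.186 1.302
v -3.31 1.435 1.692
f 1 38 17
f 38 12 41
f 17 41 6
f 38 41 17
f 1 17 13
f 17 6 18
f 13 18 2
f 17 18 13
f 1 13 22
f 13 2 23
f 22 23 8
f 13 23 22
f 1 22 34
f 22 8 37
f 34 37 11
f 22 37 34
f 1 34 38
f 34 11 42
f 38 42 12
f 34 42 38
f 2 18 29
f 18 6 32
f 29 32 10
f 18 32 29
f 6 41 19
f 41 12 40
f 19 40 5
f 41 40 19
f 12 42 39
f 42 11 35
f 39 35 3
f 42 35 39
f 11 37 36
f 37 8 24
f 36 24 7
f 37 24 36
f 8 23 28
f 23 2 25
f 28 25 9
f 23 25 28
f 4 30 16
f 30 10 31
f 16 31 5
f 30 31 16
f 4 16 14
f 16 5 15
f 14 15 3
f 16 15 14
f 4 14 21
f 14 3 20
f 21 20 7
f 14 20 21
f 4 21 26
f 21 7 27
f 26 27 9
f 21 27 26
f 4 26 30
f 26 9 33
f 30 33 10
f 26 33 30
f 5 31 19
f 31 10 32
f 19 32 6
f 31 32 19
f 3 15 39
f 15 5 40
f 39 40 12
f 15 40 39
f 7 20 36
f 20 3 35
f 36 35 11
f 20 35 36
f 9 27 28
f 27 7 24
f 28 24 8
f 27 24 28
f 10 33 29
f 33 9 25
f 29 25 2
f 33 25 29
f 44 46 43
f 47 44 43
f 43 46 45
f 45 47 43
f 44 50 46
f 48 44 47
f 48 50 44
f 46 50 45
f 49 47 45
f 45 50 49
f 49 48 47
f 50 48 49
f 52 51 55
f 52 55 53
f 53 55 56
f 53 56 54
f 55 51 57
f 55 57 56
f 56 57 58
f 56 58 54
f 57 51 59
f 57 59 58
f 58 59 60
f 58 60 54
f 59 51 61
f 59 61 60
f 60 61 62
f 60 62 54
f 61 51 63
f 61 63 62
f 62 63 64
f 62 64 54
f 63 51 65
f 63 65 64
f 64 65 66
f 64 66 54
f 65 51 67
f 65 67 66
f 66 67 68
f 66 68 54
f 67 51 69
f 67 69 68
f 68 69 70
f 68 70 54
f 69 51 71
f 69 71 70
f 70 71 72
f 70 72 54
f 71 51 73
f 71 73 72
f 72 73 74
f 72 74 54
f 73 51 52
f 73 52 74
f 74 52 53
f 74 53 54
f 76 75 79
f 76 79 77
f 77 79 80
f 77 80 78
f 79 75 81
f 79 81 80
f 80 81 82
f 80 82 78
f 81 75 83
f 81 83 82
f 82 83 84
f 82 84 78
f 83 75 85
f 83 85 84
f 84 85 86
f 84 86 78
f 85 75 87
f 85 87 86
f 86 87 88
f 86 88 78
f 87 75 89
f 87 89 88
f 88 89 90
f 88 90 78
f 89 75 91
f 89 91 90
f 90 91 92
f 90 92 78
f 91 75 93
f 91 93 92
f 92 93 94
f 92 94 78
f 93 75 95
f 93 95 94
f 94 95 96
f 94 96 78
f 95 75 97
f 95 97 96
f 96 97 98
f 96 98 78
f 97 75 99
f 97 99 98
f 98 99 100
f 98 100 78
f 99 75 101
f 99 101 100
f 100 101 102
f 100 102 78
f 101 75 103
f 101 103 102
f 102 103 104
f 102 104 78
f 103 75 105
f 103 105 104
f 104 105 106
f 104 106 78
f 105 75 107
f 105 107 106
f 106 107 108
f 106 108 78
f 107 75 76
f 107 76 108
f 108 76 77
f 108 77 78
f 110 112 109
f 113 110 109
f 109 112 111
f 111 113 109
f 110 116 112
f 114 110 113
f 114 116 110
f 112 116 111
f 115 113 111
f 111 116 115
f 115 114 113
f 116 114 115



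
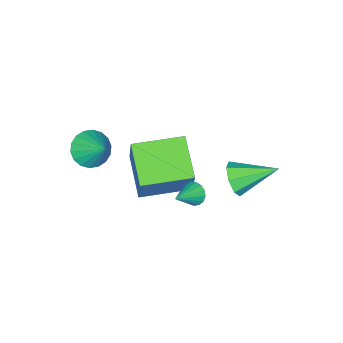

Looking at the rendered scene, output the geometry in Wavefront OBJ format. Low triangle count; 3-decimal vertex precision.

v 3.302 -3.288 0.11
v 4.058 -3.178 -0.263
v 3.618 -2.272 1.05
v 3.835 -2.936 -0.45
v 3.507 -2.764 -0.526
v 3.138 -2.696 -0.476
v 2.802 -2.745 -0.31
v 2.565 -2.902 -0.061
v 2.474 -3.135 0.223
v 2.547 -3.399 0.484
v 2.769 -3.641 0.671
v 3.097 -3.813 0.747
v 3.466 -3.881 0.697
v 3.802 -3.832 0.531
v 4.039 -3.675 0.281
v 4.13 -3.442 -0.002
v 0.706 -3.598 -2.825
v 1.347 -2.961 -1.008
v -0.945 -2.209 -2.731
v -0.305 -1.571 -0.913
v 1.825 -2.209 -3.707
v 2.465 -1.571 -1.889
v 0.173 -0.819 -3.612
v 0.814 -0.182 -1.795
v -0.95 0.407 -3.007
v -0.626 0.943 -3.536
v -2.01 1.793 -2.253
v -1.144 0.669 -3.76
v -1.549 0.241 -3.542
v -1.603 -0.089 -3.012
v -1.275 -0.129 -2.478
v -0.757 0.146 -2.254
v -0.352 0.573 -2.471
v -0.298 0.904 -3.002
v 3.401 1.791 0.876
v 3.62 1.516 0.494
v 4.459 1.789 1.484
v 3.659 1.752 0.427
v 3.639 1.998 0.463
v 3.564 2.196 0.593
v 3.452 2.301 0.789
v 3.329 2.29 1.005
v 3.221 2.165 1.191
v 3.155 1.954 1.305
v 3.145 1.706 1.321
v 3.194 1.477 1.235
v 3.29 1.321 1.067
v 3.412 1.272 0.855
v 3.531 1.342 0.648
f 2 1 4
f 2 4 3
f 4 1 5
f 4 5 3
f 5 1 6
f 5 6 3
f 6 1 7
f 6 7 3
f 7 1 8
f 7 8 3
f 8 1 9
f 8 9 3
f 9 1 10
f 9 10 3
f 10 1 11
f 10 11 3
f 11 1 12
f 11 12 3
f 12 1 13
f 12 13 3
f 13 1 14
f 13 14 3
f 14 1 15
f 14 15 3
f 15 1 16
f 15 16 3
f 16 1 2
f 16 2 3
f 18 20 17
f 21 18 17
f 17 20 19
f 19 21 17
f 18 24 20
f 22 18 21
f 22 24 18
f 20 24 19
f 23 21 19
f 19 24 23
f 23 22 21
f 24 22 23
f 26 25 28
f 26 28 27
f 28 25 29
f 28 29 27
f 29 25 30
f 29 30 27
f 30 25 31
f 30 31 27
f 31 25 32
f 31 32 27
f 32 25 33
f 32 33 27
f 33 25 34
f 33 34 27
f 34 25 26
f 34 26 27
f 36 35 38
f 36 38 37
f 38 35 39
f 38 39 37
f 39 35 40
f 39 40 37
f 40 35 41
f 40 41 37
f 41 35 42
f 41 42 37
f 42 35 43
f 42 43 37
f 43 35 44
f 43 44 37
f 44 35 45
f 44 45 37
f 45 35 46
f 45 46 37
f 46 35 47
f 46 47 37
f 47 35 48
f 47 48 37
f 48 35 49
f 48 49 37
f 49 35 36
f 49 36 37



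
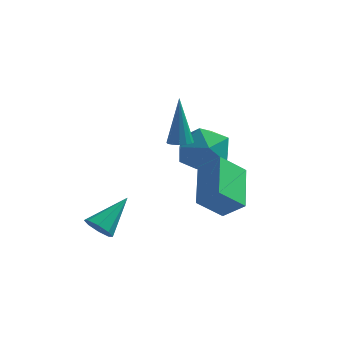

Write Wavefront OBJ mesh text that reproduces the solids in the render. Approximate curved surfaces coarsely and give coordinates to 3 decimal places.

v -0.588 2.521 -1.216
v 0.487 3.054 -1.067
v 0.293 0.966 -2.013
v 1.368 1.499 -1.864
v 0.742 1.121 -0.901
v 0.198 2.082 -0.408
v 0.582 1.938 -2.672
v 0.038 2.899 -2.179
v 1.21 2.693 -1.967
v 1.31 2.189 -0.873
v -0.53 1.831 -2.207
v -0.43 1.327 -1.113
v 1.009 -3.038 -1.357
v 1.858 -3.214 -0.618
v 0.734 -1.185 -0.602
v 1.583 -1.361 0.138
v 1.897 -2.539 -2.258
v 2.746 -2.715 -1.518
v 1.622 -0.686 -1.502
v 2.471 -0.862 -0.763
v -2.755 -2.402 -3.591
v -2.272 -2.832 -3.457
v -1.925 -1.158 -2.589
v -2.179 -2.56 -3.872
v -2.423 -2.195 -4.123
v -2.861 -1.952 -4.062
v -3.237 -1.972 -3.725
v -3.331 -2.244 -3.31
v -3.087 -2.609 -3.059
v -2.649 -2.852 -3.12
v -0.338 0.989 -0.648
v 0.077 1.296 -0.711
v -0.502 1.631 1.408
v -0.134 1.45 -0.776
v -0.4 1.48 -0.806
v -0.649 1.379 -0.795
v -0.815 1.174 -0.744
v -0.853 0.919 -0.667
v -0.754 0.682 -0.585
v -0.543 0.528 -0.52
v -0.277 0.497 -0.49
v -0.028 0.598 -0.501
v 0.138 0.804 -0.552
v 0.177 1.059 -0.629
f 1 12 6
f 1 6 2
f 1 2 8
f 1 8 11
f 1 11 12
f 2 6 10
f 6 12 5
f 12 11 3
f 11 8 7
f 8 2 9
f 4 10 5
f 4 5 3
f 4 3 7
f 4 7 9
f 4 9 10
f 5 10 6
f 3 5 12
f 7 3 11
f 9 7 8
f 10 9 2
f 14 16 13
f 17 14 13
f 13 16 15
f 15 17 13
f 14 20 16
f 18 14 17
f 18 20 14
f 16 20 15
f 19 17 15
f 15 20 19
f 19 18 17
f 20 18 19
f 22 21 24
f 22 24 23
f 24 21 25
f 24 25 23
f 25 21 26
f 25 26 23
f 26 21 27
f 26 27 23
f 27 21 28
f 27 28 23
f 28 21 29
f 28 29 23
f 29 21 30
f 29 30 23
f 30 21 22
f 30 22 23
f 32 31 34
f 32 34 33
f 34 31 35
f 34 35 33
f 35 31 36
f 35 36 33
f 36 31 37
f 36 37 33
f 37 31 38
f 37 38 33
f 38 31 39
f 38 39 33
f 39 31 40
f 39 40 33
f 40 31 41
f 40 41 33
f 41 31 42
f 41 42 33
f 42 31 43
f 42 43 33
f 43 31 44
f 43 44 33
f 44 31 32
f 44 32 33



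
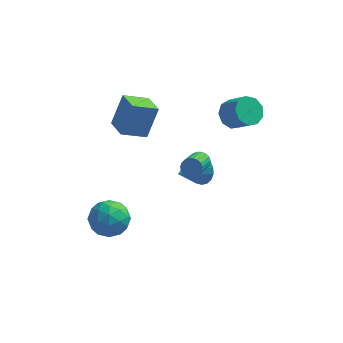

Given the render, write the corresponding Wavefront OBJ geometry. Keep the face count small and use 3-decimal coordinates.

v -3.442 0.602 1.305
v -2.947 1.303 2.842
v -4.031 1.727 0.982
v -3.537 2.427 2.519
v -2.263 1.053 0.721
v -1.769 1.753 2.258
v -2.853 2.177 0.398
v -2.358 2.878 1.935
v -4.35 -1.419 -2.115
v -3.296 -1.29 -2.132
v -4.184 -2.89 -2.988
v -3.13 -2.761 -3.005
v -3.624 -2.976 -2.09
v -3.726 -2.067 -1.55
v -3.754 -2.113 -3.57
v -3.856 -1.204 -3.03
v -2.927 -1.719 -3.031
v -2.847 -2.252 -2.116
v -4.633 -1.928 -3.004
v -4.553 -2.461 -2.089
v -3.838 -1.226 -2.047
v -3.642 -2.954 -3.073
v -3.933 -3.081 -2.535
v -3.313 -3.005 -2.545
v -4.091 -1.682 -1.705
v -3.471 -1.607 -1.715
v -3.664 -2.598 -1.69
v -4.009 -2.573 -3.405
v -3.389 -2.498 -3.415
v -4.167 -1.175 -2.575
v -3.547 -1.099 -2.585
v -3.816 -1.582 -3.43
v -3.001 -1.401 -2.585
v -2.904 -2.266 -3.098
v -3.27 -1.885 -3.43
v -3.331 -1.351 -3.113
v -2.954 -1.715 -2.048
v -2.857 -2.58 -2.561
v -3.147 -2.706 -2.023
v -3.207 -2.172 -1.706
v -2.738 -1.967 -2.576
v -4.623 -1.6 -2.559
v -4.526 -2.465 -3.072
v -4.273 -2.008 -3.414
v -4.333 -1.474 -3.097
v -4.576 -1.914 -2.022
v -4.479 -2.779 -2.535
v -4.149 -2.829 -2.007
v -4.21 -2.295 -1.69
v -4.742 -2.213 -2.544
v 0.381 -1.114 1.357
v 0.78 -1.343 1.135
v 0.517 -2.854 2.221
v 0.119 -2.626 2.443
v 0.871 -1.242 1.297
v 0.609 -2.754 2.384
v 0.878 -1.119 1.47
v 0.616 -2.631 2.556
v 0.8 -0.995 1.623
v 0.537 -2.507 2.71
v 0.648 -0.892 1.73
v 0.386 -2.404 2.817
v 0.451 -0.827 1.773
v 0.188 -2.339 2.859
v 0.241 -0.812 1.743
v -0.021 -2.324 2.83
v 0.056 -0.849 1.647
v -0.206 -2.361 2.733
v -0.073 -0.932 1.501
v -0.335 -2.444 2.587
v -0.123 -1.046 1.329
v -0.386 -2.558 2.416
v -0.087 -1.172 1.163
v -0.349 -2.684 2.249
v 0.031 -1.288 1.03
v -0.232 -2.8 2.116
v 0.209 -1.374 0.953
v -0.053 -2.886 2.04
v 0.417 -1.415 0.947
v 0.155 -2.927 2.033
v 0.619 -1.404 1.011
v 0.356 -2.916 2.097
v 0.142 2.437 -3.136
v 0.808 2.144 -2.625
v -0.822 1.383 -2.484
v 0.661 2.41 -2.413
v 0.423 2.68 -2.327
v 0.137 2.908 -2.381
v -0.149 3.055 -2.565
v -0.384 3.095 -2.848
v -0.528 3.022 -3.18
v -0.557 2.847 -3.505
v -0.465 2.601 -3.766
v -0.268 2.327 -3.919
v 0 2.073 -3.935
v 0.293 1.881 -3.814
v 0.559 1.785 -3.575
v 0.753 1.803 -3.26
v 0.841 1.93 -2.924
v 1.66 2.571 1.335
v 2.241 3.127 1.172
v 3.06 2.545 2.102
v 2.48 1.989 2.265
v 1.907 3.313 1.582
v 2.726 2.731 2.513
v 1.457 3.152 1.877
v 2.277 2.569 2.808
v 1.103 2.719 1.918
v 1.922 2.136 2.848
v 1.01 2.217 1.686
v 1.829 1.634 2.617
v 1.22 1.881 1.29
v 2.04 1.298 2.22
v 1.637 1.868 0.914
v 2.457 1.285 1.845
v 2.065 2.184 0.736
v 2.884 1.601 1.667
v 2.303 2.681 0.838
v 3.122 2.099 1.768
f 2 4 1
f 5 2 1
f 1 4 3
f 3 5 1
f 2 8 4
f 6 2 5
f 6 8 2
f 4 8 3
f 7 5 3
f 3 8 7
f 7 6 5
f 8 6 7
f 9 46 25
f 46 20 49
f 25 49 14
f 46 49 25
f 9 25 21
f 25 14 26
f 21 26 10
f 25 26 21
f 9 21 30
f 21 10 31
f 30 31 16
f 21 31 30
f 9 30 42
f 30 16 45
f 42 45 19
f 30 45 42
f 9 42 46
f 42 19 50
f 46 50 20
f 42 50 46
f 10 26 37
f 26 14 40
f 37 40 18
f 26 40 37
f 14 49 27
f 49 20 48
f 27 48 13
f 49 48 27
f 20 50 47
f 50 19 43
f 47 43 11
f 50 43 47
f 19 45 44
f 45 16 32
f 44 32 15
f 45 32 44
f 16 31 36
f 31 10 33
f 36 33 17
f 31 33 36
f 12 38 24
f 38 18 39
f 24 39 13
f 38 39 24
f 12 24 22
f 24 13 23
f 22 23 11
f 24 23 22
f 12 22 29
f 22 11 28
f 29 28 15
f 22 28 29
f 12 29 34
f 29 15 35
f 34 35 17
f 29 35 34
f 12 34 38
f 34 17 41
f 38 41 18
f 34 41 38
f 13 39 27
f 39 18 40
f 27 40 14
f 39 40 27
f 11 23 47
f 23 13 48
f 47 48 20
f 23 48 47
f 15 28 44
f 28 11 43
f 44 43 19
f 28 43 44
f 17 35 36
f 35 15 32
f 36 32 16
f 35 32 36
f 18 41 37
f 41 17 33
f 37 33 10
f 41 33 37
f 52 51 55
f 52 55 53
f 53 55 56
f 53 56 54
f 55 51 57
f 55 57 56
f 56 57 58
f 56 58 54
f 57 51 59
f 57 59 58
f 58 59 60
f 58 60 54
f 59 51 61
f 59 61 60
f 60 61 62
f 60 62 54
f 61 51 63
f 61 63 62
f 62 63 64
f 62 64 54
f 63 51 65
f 63 65 64
f 64 65 66
f 64 66 54
f 65 51 67
f 65 67 66
f 66 67 68
f 66 68 54
f 67 51 69
f 67 69 68
f 68 69 70
f 68 70 54
f 69 51 71
f 69 71 70
f 70 71 72
f 70 72 54
f 71 51 73
f 71 73 72
f 72 73 74
f 72 74 54
f 73 51 75
f 73 75 74
f 74 75 76
f 74 76 54
f 75 51 77
f 75 77 76
f 76 77 78
f 76 78 54
f 77 51 79
f 77 79 78
f 78 79 80
f 78 80 54
f 79 51 81
f 79 81 80
f 80 81 82
f 80 82 54
f 81 51 52
f 81 52 82
f 82 52 53
f 82 53 54
f 84 83 86
f 84 86 85
f 86 83 87
f 86 87 85
f 87 83 88
f 87 88 85
f 88 83 89
f 88 89 85
f 89 83 90
f 89 90 85
f 90 83 91
f 90 91 85
f 91 83 92
f 91 92 85
f 92 83 93
f 92 93 85
f 93 83 94
f 93 94 85
f 94 83 95
f 94 95 85
f 95 83 96
f 95 96 85
f 96 83 97
f 96 97 85
f 97 83 98
f 97 98 85
f 98 83 99
f 98 99 85
f 99 83 84
f 99 84 85
f 101 100 104
f 101 104 102
f 102 104 105
f 102 105 103
f 104 100 106
f 104 106 105
f 105 106 107
f 105 107 103
f 106 100 108
f 106 108 107
f 107 108 109
f 107 109 103
f 108 100 110
f 108 110 109
f 109 110 111
f 109 111 103
f 110 100 112
f 110 112 111
f 111 112 113
f 111 113 103
f 112 100 114
f 112 114 113
f 113 114 115
f 113 115 103
f 114 100 116
f 114 116 115
f 115 116 117
f 115 117 103
f 116 100 118
f 116 118 117
f 117 118 119
f 117 119 103
f 118 100 101
f 118 101 119
f 119 101 102
f 119 102 103



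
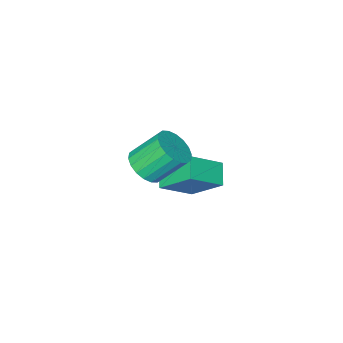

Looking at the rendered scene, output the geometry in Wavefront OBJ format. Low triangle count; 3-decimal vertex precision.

v -1.224 -1.98 -3.401
v -1.804 -0.548 -2.008
v -0.607 -1.153 -3.994
v -1.187 0.279 -2.601
v 0.247 -2.359 -2.399
v -0.333 -0.927 -1.006
v 0.864 -1.532 -2.992
v 0.284 -0.1 -1.599
v 2.953 0.353 1.105
v 3.564 1.067 1.147
v 2.617 1.8 2.437
v 2.007 1.087 2.395
v 3.284 1.2 0.866
v 2.338 1.934 2.156
v 2.939 1.166 0.633
v 1.992 1.899 1.923
v 2.596 0.971 0.492
v 1.65 1.704 1.782
v 2.325 0.653 0.474
v 1.378 1.386 1.764
v 2.177 0.276 0.58
v 1.231 1.009 1.87
v 2.184 -0.085 0.79
v 1.237 0.648 2.08
v 2.343 -0.36 1.063
v 1.396 0.373 2.353
v 2.622 -0.494 1.344
v 1.676 0.24 2.634
v 2.968 -0.459 1.577
v 2.021 0.274 2.867
v 3.31 -0.264 1.718
v 2.364 0.469 3.008
v 3.582 0.054 1.736
v 2.635 0.787 3.026
v 3.729 0.431 1.63
v 2.783 1.164 2.92
v 3.723 0.792 1.42
v 2.776 1.525 2.71
f 2 4 1
f 5 2 1
f 1 4 3
f 3 5 1
f 2 8 4
f 6 2 5
f 6 8 2
f 4 8 3
f 7 5 3
f 3 8 7
f 7 6 5
f 8 6 7
f 10 9 13
f 10 13 11
f 11 13 14
f 11 14 12
f 13 9 15
f 13 15 14
f 14 15 16
f 14 16 12
f 15 9 17
f 15 17 16
f 16 17 18
f 16 18 12
f 17 9 19
f 17 19 18
f 18 19 20
f 18 20 12
f 19 9 21
f 19 21 20
f 20 21 22
f 20 22 12
f 21 9 23
f 21 23 22
f 22 23 24
f 22 24 12
f 23 9 25
f 23 25 24
f 24 25 26
f 24 26 12
f 25 9 27
f 25 27 26
f 26 27 28
f 26 28 12
f 27 9 29
f 27 29 28
f 28 29 30
f 28 30 12
f 29 9 31
f 29 31 30
f 30 31 32
f 30 32 12
f 31 9 33
f 31 33 32
f 32 33 34
f 32 34 12
f 33 9 35
f 33 35 34
f 34 35 36
f 34 36 12
f 35 9 37
f 35 37 36
f 36 37 38
f 36 38 12
f 37 9 10
f 37 10 38
f 38 10 11
f 38 11 12



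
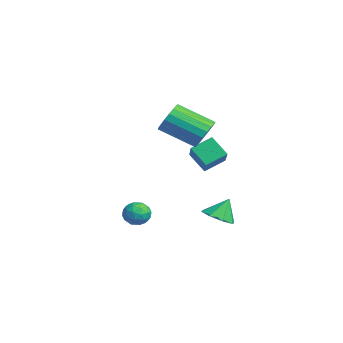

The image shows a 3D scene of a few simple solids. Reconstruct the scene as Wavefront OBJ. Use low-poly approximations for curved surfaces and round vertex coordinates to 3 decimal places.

v -0.523 1.102 1.883
v -0.09 0.504 1.334
v -1.024 -1.12 2.368
v -1.457 -0.522 2.917
v 0.173 0.55 1.645
v -0.76 -1.074 2.678
v 0.298 0.706 2.002
v -0.635 -0.919 3.036
v 0.261 0.94 2.336
v -0.673 -0.685 3.37
v 0.068 1.206 2.58
v -0.865 -0.419 3.614
v -0.242 1.452 2.686
v -1.175 -0.173 3.72
v -0.607 1.628 2.633
v -1.541 0.004 3.667
v -0.956 1.7 2.432
v -1.89 0.076 3.466
v -1.22 1.654 2.122
v -2.153 0.03 3.155
v -1.345 1.499 1.764
v -2.278 -0.126 2.798
v -1.307 1.265 1.43
v -2.241 -0.36 2.464
v -1.115 0.999 1.186
v -2.048 -0.626 2.22
v -0.805 0.753 1.08
v -1.738 -0.872 2.114
v -0.439 0.576 1.133
v -1.373 -1.048 2.167
v -1.064 1.916 -3.993
v -0.465 1.302 -3.608
v -1.156 2.544 -2.847
v -0.13 1.871 -3.893
v -0.342 2.466 -4.237
v -0.977 2.739 -4.438
v -1.663 2.53 -4.378
v -1.998 1.96 -4.092
v -1.786 1.365 -3.748
v -1.151 1.092 -3.548
v 2.039 -2.539 -2.193
v 2.531 -2.448 -1.653
v 2.029 -3.712 -1.987
v 2.521 -3.621 -1.447
v 1.834 -3.37 -1.365
v 1.84 -2.645 -1.493
v 2.72 -3.515 -2.147
v 2.726 -2.79 -2.275
v 2.952 -3.051 -1.625
v 2.404 -2.962 -1.141
v 2.156 -3.198 -2.499
v 1.608 -3.109 -2.015
v 2.286 -2.391 -1.941
v 2.274 -3.769 -1.699
v 1.87 -3.622 -1.651
v 2.159 -3.568 -1.333
v 1.88 -2.506 -1.847
v 2.169 -2.453 -1.53
v 1.759 -2.995 -1.36
v 2.391 -3.707 -2.11
v 2.68 -3.654 -1.793
v 2.401 -2.592 -2.307
v 2.69 -2.538 -1.989
v 2.801 -3.165 -2.28
v 2.822 -2.692 -1.607
v 2.816 -3.381 -1.486
v 2.933 -3.319 -1.898
v 2.937 -2.893 -1.973
v 2.5 -2.639 -1.323
v 2.494 -3.328 -1.202
v 2.091 -3.181 -1.154
v 2.094 -2.755 -1.229
v 2.748 -2.993 -1.306
v 2.066 -2.832 -2.438
v 2.06 -3.521 -2.317
v 2.466 -3.405 -2.411
v 2.469 -2.979 -2.486
v 1.744 -2.779 -2.154
v 1.738 -3.468 -2.033
v 1.623 -3.267 -1.667
v 1.627 -2.841 -1.742
v 1.812 -3.167 -2.334
v -5.087 1.644 -1.141
v -3.415 1.217 -0.054
v -5.191 2.788 -0.534
v -3.518 2.362 0.553
v -4.322 2.218 -2.093
v -2.649 1.792 -1.006
v -4.425 3.363 -1.486
v -2.753 2.936 -0.399
f 2 1 5
f 2 5 3
f 3 5 6
f 3 6 4
f 5 1 7
f 5 7 6
f 6 7 8
f 6 8 4
f 7 1 9
f 7 9 8
f 8 9 10
f 8 10 4
f 9 1 11
f 9 11 10
f 10 11 12
f 10 12 4
f 11 1 13
f 11 13 12
f 12 13 14
f 12 14 4
f 13 1 15
f 13 15 14
f 14 15 16
f 14 16 4
f 15 1 17
f 15 17 16
f 16 17 18
f 16 18 4
f 17 1 19
f 17 19 18
f 18 19 20
f 18 20 4
f 19 1 21
f 19 21 20
f 20 21 22
f 20 22 4
f 21 1 23
f 21 23 22
f 22 23 24
f 22 24 4
f 23 1 25
f 23 25 24
f 24 25 26
f 24 26 4
f 25 1 27
f 25 27 26
f 26 27 28
f 26 28 4
f 27 1 29
f 27 29 28
f 28 29 30
f 28 30 4
f 29 1 2
f 29 2 30
f 30 2 3
f 30 3 4
f 32 31 34
f 32 34 33
f 34 31 35
f 34 35 33
f 35 31 36
f 35 36 33
f 36 31 37
f 36 37 33
f 37 31 38
f 37 38 33
f 38 31 39
f 38 39 33
f 39 31 40
f 39 40 33
f 40 31 32
f 40 32 33
f 41 78 57
f 78 52 81
f 57 81 46
f 78 81 57
f 41 57 53
f 57 46 58
f 53 58 42
f 57 58 53
f 41 53 62
f 53 42 63
f 62 63 48
f 53 63 62
f 41 62 74
f 62 48 77
f 74 77 51
f 62 77 74
f 41 74 78
f 74 51 82
f 78 82 52
f 74 82 78
f 42 58 69
f 58 46 72
f 69 72 50
f 58 72 69
f 46 81 59
f 81 52 80
f 59 80 45
f 81 80 59
f 52 82 79
f 82 51 75
f 79 75 43
f 82 75 79
f 51 77 76
f 77 48 64
f 76 64 47
f 77 64 76
f 48 63 68
f 63 42 65
f 68 65 49
f 63 65 68
f 44 70 56
f 70 50 71
f 56 71 45
f 70 71 56
f 44 56 54
f 56 45 55
f 54 55 43
f 56 55 54
f 44 54 61
f 54 43 60
f 61 60 47
f 54 60 61
f 44 61 66
f 61 47 67
f 66 67 49
f 61 67 66
f 44 66 70
f 66 49 73
f 70 73 50
f 66 73 70
f 45 71 59
f 71 50 72
f 59 72 46
f 71 72 59
f 43 55 79
f 55 45 80
f 79 80 52
f 55 80 79
f 47 60 76
f 60 43 75
f 76 75 51
f 60 75 76
f 49 67 68
f 67 47 64
f 68 64 48
f 67 64 68
f 50 73 69
f 73 49 65
f 69 65 42
f 73 65 69
f 84 86 83
f 87 84 83
f 83 86 85
f 85 87 83
f 84 90 86
f 88 84 87
f 88 90 84
f 86 90 85
f 89 87 85
f 85 90 89
f 89 88 87
f 90 88 89



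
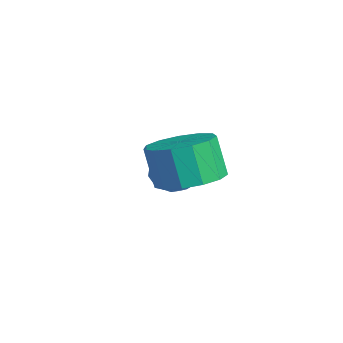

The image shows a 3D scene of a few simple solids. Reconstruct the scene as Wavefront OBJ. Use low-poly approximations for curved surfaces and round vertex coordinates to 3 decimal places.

v -3.652 -2.094 -1.683
v -3.144 -2.355 -2.301
v -3.716 -3.365 -1.199
v -3.208 -3.626 -1.817
v -2.909 -3.13 -1.207
v -2.869 -2.345 -1.506
v -3.991 -3.375 -1.994
v -3.951 -2.59 -2.293
v -3.353 -3.147 -2.493
v -2.684 -2.995 -2.006
v -4.176 -2.725 -1.494
v -3.507 -2.573 -1.007
v -3.392 -2.113 -2.035
v -3.468 -3.607 -1.465
v -3.292 -3.315 -1.107
v -2.993 -3.469 -1.47
v -3.231 -2.107 -1.567
v -2.932 -2.26 -1.93
v -2.794 -2.716 -1.287
v -3.928 -3.46 -1.57
v -3.629 -3.613 -1.933
v -3.867 -2.251 -2.03
v -3.568 -2.405 -2.393
v -4.066 -3.004 -2.213
v -3.217 -2.732 -2.51
v -3.254 -3.479 -2.226
v -3.715 -3.332 -2.33
v -3.691 -2.87 -2.506
v -2.823 -2.643 -2.224
v -2.861 -3.389 -1.94
v -2.685 -3.098 -1.581
v -2.662 -2.636 -1.757
v -2.946 -3.108 -2.337
v -3.999 -2.331 -1.56
v -4.037 -3.077 -1.276
v -4.198 -3.084 -1.743
v -4.175 -2.622 -1.919
v -3.606 -2.241 -1.274
v -3.643 -2.988 -0.99
v -3.169 -2.85 -0.994
v -3.145 -2.388 -1.17
v -3.914 -2.612 -1.163
v -0.317 -3.357 -0.254
v 0.557 -3.915 0.009
v 0.051 -4.082 1.336
v -0.823 -3.523 1.074
v 0.682 -3.338 0.129
v 0.176 -3.505 1.457
v 0.49 -2.767 0.128
v -0.016 -2.933 1.455
v 0.042 -2.382 0.006
v -0.464 -2.549 1.333
v -0.521 -2.307 -0.199
v -1.026 -2.474 1.128
v -1.018 -2.566 -0.421
v -1.524 -2.733 0.906
v -1.293 -3.075 -0.59
v -1.799 -3.242 0.737
v -1.258 -3.674 -0.652
v -1.764 -3.841 0.675
v -0.925 -4.172 -0.588
v -1.43 -4.339 0.74
v -0.398 -4.411 -0.417
v -0.904 -4.578 0.91
v 0.154 -4.315 -0.195
v -0.352 -4.482 1.133
f 1 38 17
f 38 12 41
f 17 41 6
f 38 41 17
f 1 17 13
f 17 6 18
f 13 18 2
f 17 18 13
f 1 13 22
f 13 2 23
f 22 23 8
f 13 23 22
f 1 22 34
f 22 8 37
f 34 37 11
f 22 37 34
f 1 34 38
f 34 11 42
f 38 42 12
f 34 42 38
f 2 18 29
f 18 6 32
f 29 32 10
f 18 32 29
f 6 41 19
f 41 12 40
f 19 40 5
f 41 40 19
f 12 42 39
f 42 11 35
f 39 35 3
f 42 35 39
f 11 37 36
f 37 8 24
f 36 24 7
f 37 24 36
f 8 23 28
f 23 2 25
f 28 25 9
f 23 25 28
f 4 30 16
f 30 10 31
f 16 31 5
f 30 31 16
f 4 16 14
f 16 5 15
f 14 15 3
f 16 15 14
f 4 14 21
f 14 3 20
f 21 20 7
f 14 20 21
f 4 21 26
f 21 7 27
f 26 27 9
f 21 27 26
f 4 26 30
f 26 9 33
f 30 33 10
f 26 33 30
f 5 31 19
f 31 10 32
f 19 32 6
f 31 32 19
f 3 15 39
f 15 5 40
f 39 40 12
f 15 40 39
f 7 20 36
f 20 3 35
f 36 35 11
f 20 35 36
f 9 27 28
f 27 7 24
f 28 24 8
f 27 24 28
f 10 33 29
f 33 9 25
f 29 25 2
f 33 25 29
f 44 43 47
f 44 47 45
f 45 47 48
f 45 48 46
f 47 43 49
f 47 49 48
f 48 49 50
f 48 50 46
f 49 43 51
f 49 51 50
f 50 51 52
f 50 52 46
f 51 43 53
f 51 53 52
f 52 53 54
f 52 54 46
f 53 43 55
f 53 55 54
f 54 55 56
f 54 56 46
f 55 43 57
f 55 57 56
f 56 57 58
f 56 58 46
f 57 43 59
f 57 59 58
f 58 59 60
f 58 60 46
f 59 43 61
f 59 61 60
f 60 61 62
f 60 62 46
f 61 43 63
f 61 63 62
f 62 63 64
f 62 64 46
f 63 43 65
f 63 65 64
f 64 65 66
f 64 66 46
f 65 43 44
f 65 44 66
f 66 44 45
f 66 45 46



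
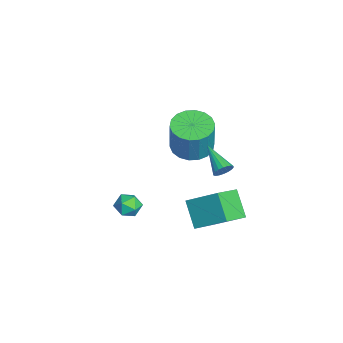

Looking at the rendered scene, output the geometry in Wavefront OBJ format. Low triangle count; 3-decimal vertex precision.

v 4.298 1.403 2.36
v 4.547 1.363 2.792
v 2.982 0.797 3.06
v 4.459 1.567 2.804
v 4.34 1.739 2.728
v 4.212 1.844 2.579
v 4.101 1.862 2.387
v 4.03 1.789 2.189
v 4.011 1.64 2.025
v 4.05 1.444 1.928
v 4.137 1.239 1.915
v 4.257 1.068 1.991
v 4.384 0.962 2.14
v 4.495 0.944 2.332
v 4.567 1.017 2.53
v 4.585 1.167 2.694
v -1.426 0.485 -0.638
v -0.438 0.729 -0.894
v 0.055 0.699 0.982
v -0.934 0.455 1.238
v -0.636 1.148 -0.835
v -0.144 1.118 1.041
v -0.991 1.436 -0.737
v -0.499 1.405 1.139
v -1.433 1.535 -0.62
v -0.94 1.505 1.257
v -1.873 1.426 -0.506
v -1.38 1.396 1.37
v -2.224 1.131 -0.418
v -1.732 1.101 1.458
v -2.418 0.708 -0.374
v -1.925 0.678 1.502
v -2.415 0.241 -0.382
v -1.922 0.211 1.494
v -2.216 -0.178 -0.441
v -1.724 -0.208 1.435
v -1.861 -0.465 -0.539
v -1.369 -0.496 1.337
v -1.42 -0.565 -0.657
v -0.927 -0.595 1.22
v -0.98 -0.456 -0.77
v -0.487 -0.486 1.106
v -0.628 -0.161 -0.858
v -0.136 -0.191 1.018
v -0.435 0.262 -0.902
v 0.058 0.232 0.974
v 1.861 -2.01 -2.019
v 2.443 -2.384 -1.841
v 1.277 -2.996 -2.179
v 1.859 -3.37 -2.001
v 1.515 -2.987 -1.505
v 1.876 -2.378 -1.406
v 1.844 -3.002 -2.614
v 2.205 -2.393 -2.515
v 2.433 -2.998 -2.208
v 2.23 -2.988 -1.523
v 1.49 -2.392 -2.497
v 1.287 -2.382 -1.812
v 3.592 1.081 -2.082
v 2.545 0.762 -1.012
v 4.255 2.447 -1.025
v 3.208 2.128 0.044
v 4.532 0.132 -1.444
v 3.485 -0.187 -0.375
v 5.195 1.498 -0.388
v 4.148 1.179 0.682
f 2 1 4
f 2 4 3
f 4 1 5
f 4 5 3
f 5 1 6
f 5 6 3
f 6 1 7
f 6 7 3
f 7 1 8
f 7 8 3
f 8 1 9
f 8 9 3
f 9 1 10
f 9 10 3
f 10 1 11
f 10 11 3
f 11 1 12
f 11 12 3
f 12 1 13
f 12 13 3
f 13 1 14
f 13 14 3
f 14 1 15
f 14 15 3
f 15 1 16
f 15 16 3
f 16 1 2
f 16 2 3
f 18 17 21
f 18 21 19
f 19 21 22
f 19 22 20
f 21 17 23
f 21 23 22
f 22 23 24
f 22 24 20
f 23 17 25
f 23 25 24
f 24 25 26
f 24 26 20
f 25 17 27
f 25 27 26
f 26 27 28
f 26 28 20
f 27 17 29
f 27 29 28
f 28 29 30
f 28 30 20
f 29 17 31
f 29 31 30
f 30 31 32
f 30 32 20
f 31 17 33
f 31 33 32
f 32 33 34
f 32 34 20
f 33 17 35
f 33 35 34
f 34 35 36
f 34 36 20
f 35 17 37
f 35 37 36
f 36 37 38
f 36 38 20
f 37 17 39
f 37 39 38
f 38 39 40
f 38 40 20
f 39 17 41
f 39 41 40
f 40 41 42
f 40 42 20
f 41 17 43
f 41 43 42
f 42 43 44
f 42 44 20
f 43 17 45
f 43 45 44
f 44 45 46
f 44 46 20
f 45 17 18
f 45 18 46
f 46 18 19
f 46 19 20
f 47 58 52
f 47 52 48
f 47 48 54
f 47 54 57
f 47 57 58
f 48 52 56
f 52 58 51
f 58 57 49
f 57 54 53
f 54 48 55
f 50 56 51
f 50 51 49
f 50 49 53
f 50 53 55
f 50 55 56
f 51 56 52
f 49 51 58
f 53 49 57
f 55 53 54
f 56 55 48
f 60 62 59
f 63 60 59
f 59 62 61
f 61 63 59
f 60 66 62
f 64 60 63
f 64 66 60
f 62 66 61
f 65 63 61
f 61 66 65
f 65 64 63
f 66 64 65



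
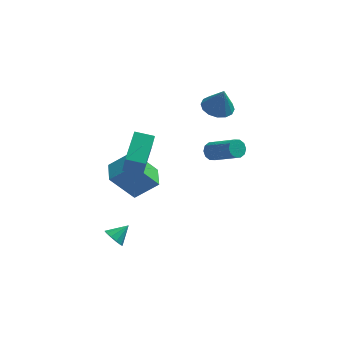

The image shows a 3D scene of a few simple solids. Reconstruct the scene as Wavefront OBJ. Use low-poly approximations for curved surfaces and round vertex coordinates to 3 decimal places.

v -1.739 -1.943 1.677
v -1.559 -2.653 3.256
v -1.306 -0.266 2.382
v -1.127 -0.976 3.961
v -0.713 -2.124 1.479
v -0.534 -2.834 3.058
v -0.281 -0.447 2.184
v -0.101 -1.157 3.763
v -2.44 -1.528 0.543
v -1.176 -1.439 1.569
v -2.52 -0.221 0.528
v -1.256 -0.132 1.554
v -1.164 -1.468 -1.034
v 0.1 -1.379 -0.008
v -1.244 -0.161 -1.049
v 0.02 -0.072 -0.023
v 3.141 2.846 2.643
v 3.621 3.619 2.629
v 3.459 2.674 4.077
v 3.182 3.75 2.742
v 2.733 3.638 2.828
v 2.393 3.315 2.865
v 2.253 2.865 2.842
v 2.351 2.411 2.766
v 2.661 2.073 2.656
v 3.099 1.943 2.543
v 3.548 2.054 2.457
v 3.888 2.378 2.42
v 4.028 2.827 2.443
v 3.93 3.282 2.519
v 2.892 3.306 -1.556
v 3.356 3.568 -1.811
v 4.671 2.455 -0.558
v 4.208 2.194 -0.304
v 3.255 3.771 -1.525
v 4.571 2.658 -0.272
v 3.015 3.796 -1.251
v 4.331 2.683 0.001
v 2.729 3.634 -1.094
v 4.045 2.522 0.159
v 2.505 3.347 -1.113
v 3.821 2.235 0.139
v 2.429 3.045 -1.302
v 3.744 1.932 -0.049
v 2.529 2.842 -1.588
v 3.845 1.729 -0.335
v 2.769 2.817 -1.861
v 4.085 1.704 -0.609
v 3.055 2.978 -2.019
v 4.371 1.866 -0.766
v 3.279 3.265 -1.999
v 4.595 2.153 -0.747
v -2.278 -1.87 -4.119
v -1.814 -2.162 -4.468
v -1.502 -1.35 -3.521
v -1.907 -1.816 -4.649
v -2.141 -1.49 -4.628
v -2.428 -1.31 -4.412
v -2.658 -1.344 -4.085
v -2.743 -1.579 -3.77
v -2.65 -1.925 -3.589
v -2.416 -2.25 -3.61
v -2.129 -2.431 -3.826
v -1.899 -2.397 -4.153
f 2 4 1
f 5 2 1
f 1 4 3
f 3 5 1
f 2 8 4
f 6 2 5
f 6 8 2
f 4 8 3
f 7 5 3
f 3 8 7
f 7 6 5
f 8 6 7
f 10 12 9
f 13 10 9
f 9 12 11
f 11 13 9
f 10 16 12
f 14 10 13
f 14 16 10
f 12 16 11
f 15 13 11
f 11 16 15
f 15 14 13
f 16 14 15
f 18 17 20
f 18 20 19
f 20 17 21
f 20 21 19
f 21 17 22
f 21 22 19
f 22 17 23
f 22 23 19
f 23 17 24
f 23 24 19
f 24 17 25
f 24 25 19
f 25 17 26
f 25 26 19
f 26 17 27
f 26 27 19
f 27 17 28
f 27 28 19
f 28 17 29
f 28 29 19
f 29 17 30
f 29 30 19
f 30 17 18
f 30 18 19
f 32 31 35
f 32 35 33
f 33 35 36
f 33 36 34
f 35 31 37
f 35 37 36
f 36 37 38
f 36 38 34
f 37 31 39
f 37 39 38
f 38 39 40
f 38 40 34
f 39 31 41
f 39 41 40
f 40 41 42
f 40 42 34
f 41 31 43
f 41 43 42
f 42 43 44
f 42 44 34
f 43 31 45
f 43 45 44
f 44 45 46
f 44 46 34
f 45 31 47
f 45 47 46
f 46 47 48
f 46 48 34
f 47 31 49
f 47 49 48
f 48 49 50
f 48 50 34
f 49 31 51
f 49 51 50
f 50 51 52
f 50 52 34
f 51 31 32
f 51 32 52
f 52 32 33
f 52 33 34
f 54 53 56
f 54 56 55
f 56 53 57
f 56 57 55
f 57 53 58
f 57 58 55
f 58 53 59
f 58 59 55
f 59 53 60
f 59 60 55
f 60 53 61
f 60 61 55
f 61 53 62
f 61 62 55
f 62 53 63
f 62 63 55
f 63 53 64
f 63 64 55
f 64 53 54
f 64 54 55



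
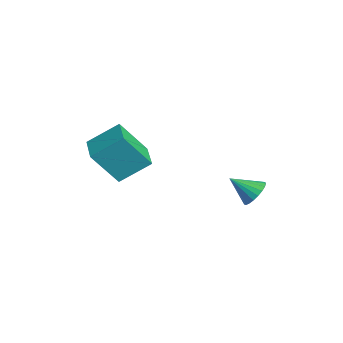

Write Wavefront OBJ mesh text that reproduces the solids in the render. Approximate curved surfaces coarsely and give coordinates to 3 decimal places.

v 1.571 1.843 1.192
v 1.859 2.116 1.681
v 1.189 0.997 1.888
v 1.622 2.228 1.688
v 1.377 2.274 1.608
v 1.165 2.245 1.457
v 1.023 2.146 1.26
v 0.976 1.996 1.051
v 1.032 1.818 0.867
v 1.181 1.645 0.738
v 1.397 1.506 0.688
v 1.643 1.426 0.725
v 1.877 1.417 0.843
v 2.058 1.482 1.021
v 2.155 1.609 1.228
v 2.15 1.777 1.43
v 2.046 1.956 1.59
v -1.507 -2.584 1.509
v -1.577 -3.602 2.93
v -1.344 -1.392 2.371
v -1.414 -2.41 3.792
v -0.226 -2.73 1.468
v -0.296 -3.748 2.889
v -0.063 -1.538 2.33
v -0.133 -2.556 3.751
f 2 1 4
f 2 4 3
f 4 1 5
f 4 5 3
f 5 1 6
f 5 6 3
f 6 1 7
f 6 7 3
f 7 1 8
f 7 8 3
f 8 1 9
f 8 9 3
f 9 1 10
f 9 10 3
f 10 1 11
f 10 11 3
f 11 1 12
f 11 12 3
f 12 1 13
f 12 13 3
f 13 1 14
f 13 14 3
f 14 1 15
f 14 15 3
f 15 1 16
f 15 16 3
f 16 1 17
f 16 17 3
f 17 1 2
f 17 2 3
f 19 21 18
f 22 19 18
f 18 21 20
f 20 22 18
f 19 25 21
f 23 19 22
f 23 25 19
f 21 25 20
f 24 22 20
f 20 25 24
f 24 23 22
f 25 23 24



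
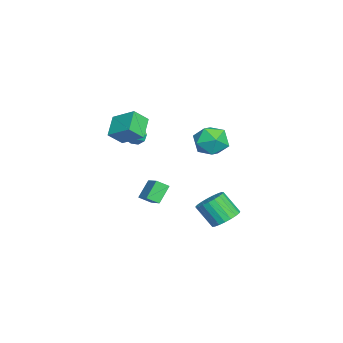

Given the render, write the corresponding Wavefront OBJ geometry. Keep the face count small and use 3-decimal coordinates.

v -0.23 -3.619 2.169
v -1.562 -3.521 3.013
v 0.425 -2.265 3.044
v -0.907 -2.166 3.888
v 0.247 -4.394 3.012
v -1.085 -4.295 3.856
v 0.902 -3.039 3.887
v -0.43 -2.941 4.731
v 0.434 2.668 2.653
v 1.039 1.964 3.411
v -0.799 1.216 2.289
v -0.194 0.512 3.047
v -0.827 1.44 3.466
v -0.065 2.337 3.691
v 0.305 0.843 2.009
v 1.067 1.74 2.234
v 0.959 0.836 3.013
v 0.259 1.205 3.914
v -0.019 1.975 1.786
v -0.719 2.344 2.687
v -3.548 -3.305 1.185
v -3.197 -3.118 0.549
v -1.952 -4.015 1.855
v -3.167 -2.732 0.886
v -3.316 -2.615 1.363
v -3.572 -2.821 1.757
v -3.818 -3.253 1.883
v -3.937 -3.71 1.682
v -3.874 -3.978 1.249
v -3.658 -3.931 0.786
v -3.391 -3.591 0.51
v -1.384 2.372 -4.497
v -0.89 1.609 -4.936
v -1.281 0.564 -3.562
v -1.776 1.328 -3.123
v -0.586 1.792 -4.711
v -0.977 0.747 -3.337
v -0.42 2.075 -4.449
v -0.812 1.03 -3.075
v -0.421 2.409 -4.195
v -0.813 1.365 -2.821
v -0.589 2.737 -3.993
v -0.98 1.693 -2.619
v -0.894 3.002 -3.879
v -1.285 1.958 -2.504
v -1.284 3.158 -3.871
v -1.675 2.114 -2.497
v -1.691 3.178 -3.972
v -2.082 2.134 -2.597
v -2.045 3.059 -4.163
v -2.436 2.015 -2.789
v -2.285 2.821 -4.412
v -2.676 1.777 -3.038
v -2.369 2.506 -4.676
v -2.761 1.461 -3.302
v -2.283 2.167 -4.909
v -2.675 1.122 -3.535
v -2.042 1.864 -5.071
v -2.433 0.819 -3.697
v -1.687 1.648 -5.133
v -2.078 0.604 -3.759
v -1.279 1.558 -5.086
v -1.67 0.514 -3.711
v -0.818 -1.435 -1.57
v -0.675 -2.17 -1.108
v 0.379 -0.789 -0.915
v 0.522 -1.524 -0.452
v -0.002 -1.916 -2.588
v 0.141 -2.651 -2.125
v 1.195 -1.27 -1.932
v 1.338 -2.005 -1.47
f 2 4 1
f 5 2 1
f 1 4 3
f 3 5 1
f 2 8 4
f 6 2 5
f 6 8 2
f 4 8 3
f 7 5 3
f 3 8 7
f 7 6 5
f 8 6 7
f 9 20 14
f 9 14 10
f 9 10 16
f 9 16 19
f 9 19 20
f 10 14 18
f 14 20 13
f 20 19 11
f 19 16 15
f 16 10 17
f 12 18 13
f 12 13 11
f 12 11 15
f 12 15 17
f 12 17 18
f 13 18 14
f 11 13 20
f 15 11 19
f 17 15 16
f 18 17 10
f 22 21 24
f 22 24 23
f 24 21 25
f 24 25 23
f 25 21 26
f 25 26 23
f 26 21 27
f 26 27 23
f 27 21 28
f 27 28 23
f 28 21 29
f 28 29 23
f 29 21 30
f 29 30 23
f 30 21 31
f 30 31 23
f 31 21 22
f 31 22 23
f 33 32 36
f 33 36 34
f 34 36 37
f 34 37 35
f 36 32 38
f 36 38 37
f 37 38 39
f 37 39 35
f 38 32 40
f 38 40 39
f 39 40 41
f 39 41 35
f 40 32 42
f 40 42 41
f 41 42 43
f 41 43 35
f 42 32 44
f 42 44 43
f 43 44 45
f 43 45 35
f 44 32 46
f 44 46 45
f 45 46 47
f 45 47 35
f 46 32 48
f 46 48 47
f 47 48 49
f 47 49 35
f 48 32 50
f 48 50 49
f 49 50 51
f 49 51 35
f 50 32 52
f 50 52 51
f 51 52 53
f 51 53 35
f 52 32 54
f 52 54 53
f 53 54 55
f 53 55 35
f 54 32 56
f 54 56 55
f 55 56 57
f 55 57 35
f 56 32 58
f 56 58 57
f 57 58 59
f 57 59 35
f 58 32 60
f 58 60 59
f 59 60 61
f 59 61 35
f 60 32 62
f 60 62 61
f 61 62 63
f 61 63 35
f 62 32 33
f 62 33 63
f 63 33 34
f 63 34 35
f 65 67 64
f 68 65 64
f 64 67 66
f 66 68 64
f 65 71 67
f 69 65 68
f 69 71 65
f 67 71 66
f 70 68 66
f 66 71 70
f 70 69 68
f 71 69 70

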